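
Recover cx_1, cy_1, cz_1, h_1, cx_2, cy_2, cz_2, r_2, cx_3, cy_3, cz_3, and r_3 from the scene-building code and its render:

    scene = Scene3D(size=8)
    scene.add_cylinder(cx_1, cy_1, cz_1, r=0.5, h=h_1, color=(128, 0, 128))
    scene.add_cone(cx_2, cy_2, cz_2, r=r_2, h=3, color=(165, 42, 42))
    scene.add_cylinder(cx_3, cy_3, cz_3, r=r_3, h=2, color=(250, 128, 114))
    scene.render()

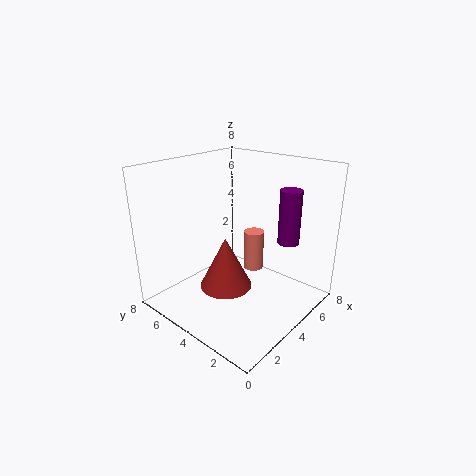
cx_1 = 3.5, cy_1 = 0.5, cz_1 = 5, h_1 = 2.5, cx_2 = 3.5, cy_2 = 4.5, cz_2 = 1, r_2 = 1.5, cx_3 = 3.5, cy_3 = 2.5, cz_3 = 3, r_3 = 0.5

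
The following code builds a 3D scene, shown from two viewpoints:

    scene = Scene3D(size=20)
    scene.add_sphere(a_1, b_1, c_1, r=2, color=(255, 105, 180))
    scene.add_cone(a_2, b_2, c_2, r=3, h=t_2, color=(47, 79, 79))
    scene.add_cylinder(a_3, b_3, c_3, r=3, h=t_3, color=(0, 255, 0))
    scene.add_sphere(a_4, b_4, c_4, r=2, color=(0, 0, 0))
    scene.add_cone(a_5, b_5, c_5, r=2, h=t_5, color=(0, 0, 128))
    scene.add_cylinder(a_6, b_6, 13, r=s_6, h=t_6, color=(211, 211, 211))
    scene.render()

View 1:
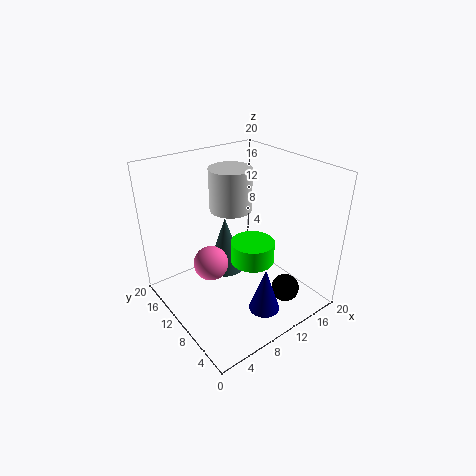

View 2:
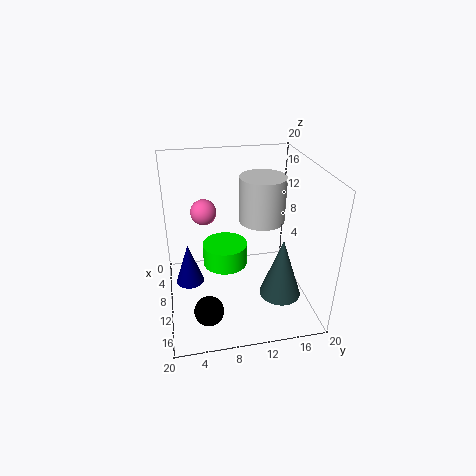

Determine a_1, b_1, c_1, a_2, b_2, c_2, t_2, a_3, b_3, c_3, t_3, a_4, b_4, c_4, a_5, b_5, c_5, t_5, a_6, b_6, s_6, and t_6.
a_1 = 3; b_1 = 6; c_1 = 11; a_2 = 12; b_2 = 16; c_2 = 1; t_2 = 9; a_3 = 11; b_3 = 8; c_3 = 7; t_3 = 3; a_4 = 15; b_4 = 5; c_4 = 2; a_5 = 9; b_5 = 3; c_5 = 3; t_5 = 6; a_6 = 11; b_6 = 13; s_6 = 3; t_6 = 6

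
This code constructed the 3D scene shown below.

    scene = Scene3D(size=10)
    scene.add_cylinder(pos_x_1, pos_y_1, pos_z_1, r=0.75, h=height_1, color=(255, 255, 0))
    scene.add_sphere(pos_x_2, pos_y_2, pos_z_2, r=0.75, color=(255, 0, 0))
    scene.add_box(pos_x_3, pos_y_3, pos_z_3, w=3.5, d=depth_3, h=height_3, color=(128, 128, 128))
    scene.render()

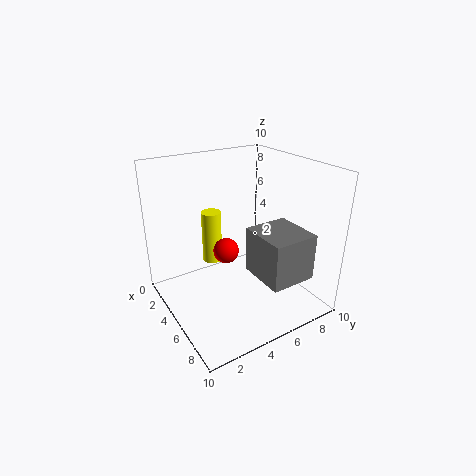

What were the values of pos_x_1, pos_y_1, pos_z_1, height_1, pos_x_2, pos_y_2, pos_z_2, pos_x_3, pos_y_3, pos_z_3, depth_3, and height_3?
pos_x_1 = 2
pos_y_1 = 4.5
pos_z_1 = 2
height_1 = 4
pos_x_2 = 7.25
pos_y_2 = 2.75
pos_z_2 = 5.75
pos_x_3 = 5.25
pos_y_3 = 5.5
pos_z_3 = 2.5
depth_3 = 3.25
height_3 = 3.25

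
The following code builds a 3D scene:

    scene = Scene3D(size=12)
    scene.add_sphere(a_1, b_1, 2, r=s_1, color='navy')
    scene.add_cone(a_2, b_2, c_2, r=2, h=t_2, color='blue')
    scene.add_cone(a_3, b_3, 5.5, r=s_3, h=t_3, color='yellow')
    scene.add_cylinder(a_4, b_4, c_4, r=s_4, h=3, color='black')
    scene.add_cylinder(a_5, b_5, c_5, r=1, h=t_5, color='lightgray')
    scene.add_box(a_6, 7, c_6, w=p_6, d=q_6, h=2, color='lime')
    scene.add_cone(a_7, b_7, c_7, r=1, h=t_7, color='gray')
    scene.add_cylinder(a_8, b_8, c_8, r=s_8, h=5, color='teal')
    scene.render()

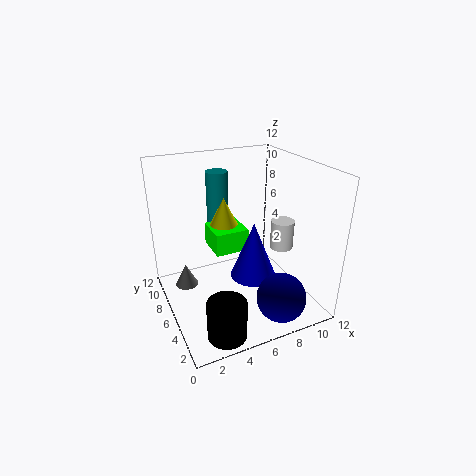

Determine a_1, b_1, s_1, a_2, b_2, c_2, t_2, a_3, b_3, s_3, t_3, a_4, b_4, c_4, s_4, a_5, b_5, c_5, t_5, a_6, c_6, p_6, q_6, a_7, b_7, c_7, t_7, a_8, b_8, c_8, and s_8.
a_1 = 8, b_1 = 2, s_1 = 2, a_2 = 7.5, b_2 = 6, c_2 = 2, t_2 = 5, a_3 = 6, b_3 = 9, s_3 = 1.5, t_3 = 3, a_4 = 3, b_4 = 1.5, c_4 = 0.5, s_4 = 1.5, a_5 = 10, b_5 = 5.5, c_5 = 4.5, t_5 = 2.5, a_6 = 4.5, c_6 = 4, p_6 = 3, q_6 = 3, a_7 = 2, b_7 = 8.5, c_7 = 1, t_7 = 2, a_8 = 6, b_8 = 10.5, c_8 = 5.5, s_8 = 1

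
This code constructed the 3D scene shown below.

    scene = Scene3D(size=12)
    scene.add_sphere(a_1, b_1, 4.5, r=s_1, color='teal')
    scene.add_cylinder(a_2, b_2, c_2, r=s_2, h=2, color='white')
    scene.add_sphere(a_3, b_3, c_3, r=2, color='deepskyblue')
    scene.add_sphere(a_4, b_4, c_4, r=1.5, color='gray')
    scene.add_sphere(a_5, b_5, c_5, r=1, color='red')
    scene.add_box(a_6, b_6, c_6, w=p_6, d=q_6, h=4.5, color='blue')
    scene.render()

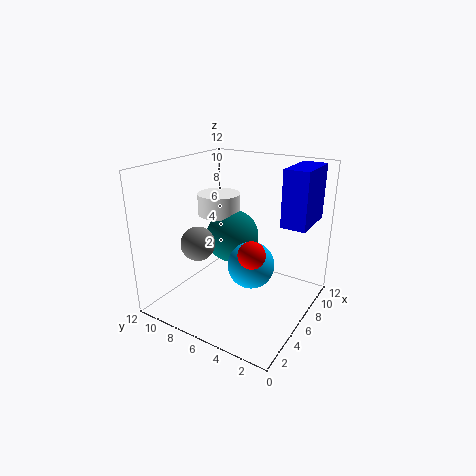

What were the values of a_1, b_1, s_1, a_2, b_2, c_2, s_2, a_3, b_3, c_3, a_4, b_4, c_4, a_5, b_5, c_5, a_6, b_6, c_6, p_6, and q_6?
a_1 = 9; b_1 = 8.5; s_1 = 2.5; a_2 = 9; b_2 = 10; c_2 = 6.5; s_2 = 2; a_3 = 6.5; b_3 = 5; c_3 = 3.5; a_4 = 5; b_4 = 9.5; c_4 = 5; a_5 = 3; b_5 = 3; c_5 = 6.5; a_6 = 6.5; b_6 = 0.5; c_6 = 7.5; p_6 = 4; q_6 = 2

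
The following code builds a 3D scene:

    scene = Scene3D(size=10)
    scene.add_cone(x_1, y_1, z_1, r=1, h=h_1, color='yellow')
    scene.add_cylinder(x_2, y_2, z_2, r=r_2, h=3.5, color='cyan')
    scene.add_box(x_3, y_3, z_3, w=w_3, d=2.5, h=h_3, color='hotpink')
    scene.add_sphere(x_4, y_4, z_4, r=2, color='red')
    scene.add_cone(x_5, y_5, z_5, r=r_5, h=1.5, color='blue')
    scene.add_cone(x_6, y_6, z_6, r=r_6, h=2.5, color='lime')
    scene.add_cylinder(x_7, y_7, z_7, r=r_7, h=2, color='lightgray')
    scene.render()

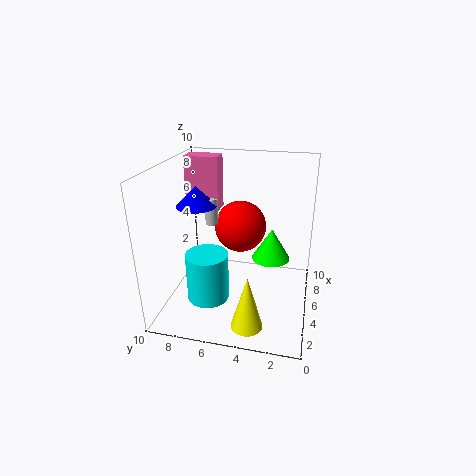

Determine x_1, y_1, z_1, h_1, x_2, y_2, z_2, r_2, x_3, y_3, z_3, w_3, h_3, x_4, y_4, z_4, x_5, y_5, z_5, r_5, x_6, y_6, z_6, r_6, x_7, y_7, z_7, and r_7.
x_1 = 1
y_1 = 3.5
z_1 = 1
h_1 = 3.5
x_2 = 4
y_2 = 7
z_2 = 0.5
r_2 = 1.5
x_3 = 7
y_3 = 7
z_3 = 6
w_3 = 1.5
h_3 = 4
x_4 = 8
y_4 = 5.5
z_4 = 4.5
x_5 = 6.5
y_5 = 8.5
z_5 = 6.5
r_5 = 1.5
x_6 = 8
y_6 = 3
z_6 = 2
r_6 = 1.5
x_7 = 7
y_7 = 7.5
z_7 = 5
r_7 = 0.5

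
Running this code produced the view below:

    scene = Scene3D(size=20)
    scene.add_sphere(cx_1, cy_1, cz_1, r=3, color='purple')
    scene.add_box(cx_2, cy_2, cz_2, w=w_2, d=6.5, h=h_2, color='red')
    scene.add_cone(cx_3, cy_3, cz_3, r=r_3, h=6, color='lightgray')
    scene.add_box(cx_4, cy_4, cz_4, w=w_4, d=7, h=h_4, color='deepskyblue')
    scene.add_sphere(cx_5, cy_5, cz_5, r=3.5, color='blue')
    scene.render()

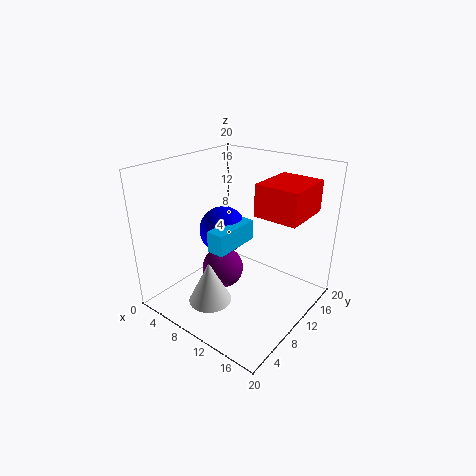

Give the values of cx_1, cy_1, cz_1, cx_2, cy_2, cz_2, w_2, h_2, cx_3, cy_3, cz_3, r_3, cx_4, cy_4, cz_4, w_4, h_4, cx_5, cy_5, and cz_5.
cx_1 = 7.5, cy_1 = 9.5, cz_1 = 4.5, cx_2 = 14, cy_2 = 8, cz_2 = 15, w_2 = 5.5, h_2 = 4, cx_3 = 8.5, cy_3 = 5.5, cz_3 = 1.5, r_3 = 3, cx_4 = 7.5, cy_4 = 6.5, cz_4 = 8.5, w_4 = 2.5, h_4 = 3, cx_5 = 6, cy_5 = 11.5, cz_5 = 9.5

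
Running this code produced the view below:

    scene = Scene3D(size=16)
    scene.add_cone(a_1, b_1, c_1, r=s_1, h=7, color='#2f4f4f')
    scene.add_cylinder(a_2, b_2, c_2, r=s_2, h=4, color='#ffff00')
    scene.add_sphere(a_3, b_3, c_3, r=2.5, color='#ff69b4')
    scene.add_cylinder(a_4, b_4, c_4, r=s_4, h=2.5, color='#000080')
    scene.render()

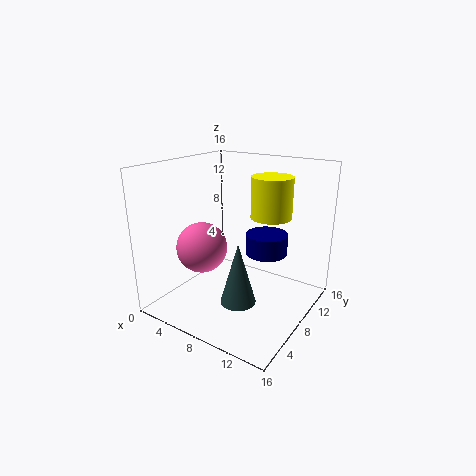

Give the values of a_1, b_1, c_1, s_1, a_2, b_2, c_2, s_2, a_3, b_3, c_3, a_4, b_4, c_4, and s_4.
a_1 = 9, b_1 = 6.5, c_1 = 1, s_1 = 2, a_2 = 12.5, b_2 = 7, c_2 = 11.5, s_2 = 2, a_3 = 7, b_3 = 3, c_3 = 8.5, a_4 = 9.5, b_4 = 12, c_4 = 5, s_4 = 2.5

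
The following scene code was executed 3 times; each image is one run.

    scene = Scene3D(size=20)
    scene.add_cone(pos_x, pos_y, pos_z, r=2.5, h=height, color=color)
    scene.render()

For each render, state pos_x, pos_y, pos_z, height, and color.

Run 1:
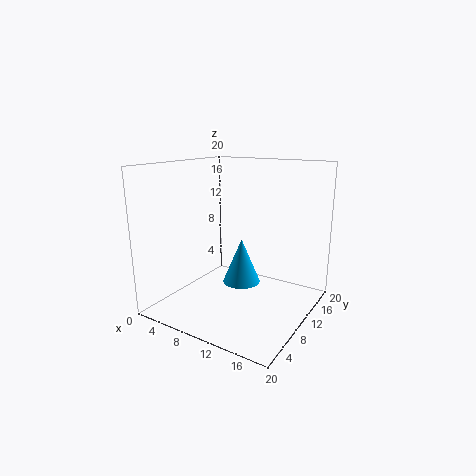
pos_x = 11.5; pos_y = 8.5; pos_z = 4.5; height = 6; color = 'deepskyblue'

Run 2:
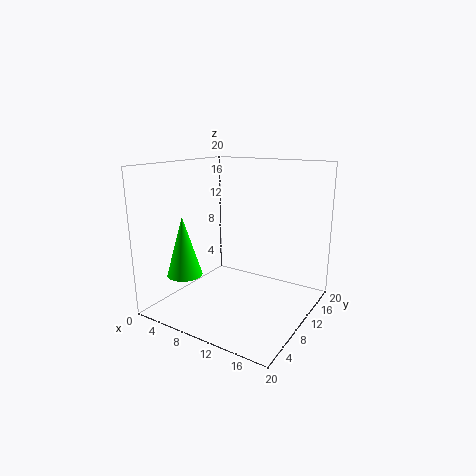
pos_x = 3.5; pos_y = 6; pos_z = 4.5; height = 8.5; color = 'lime'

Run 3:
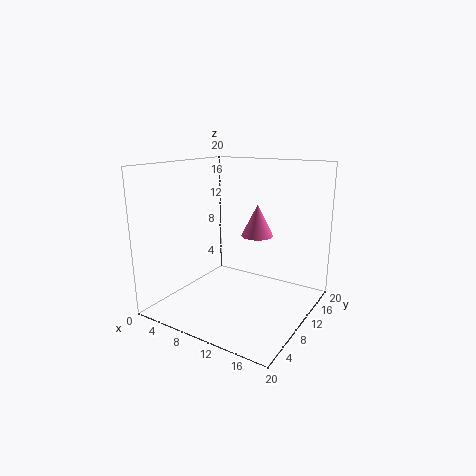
pos_x = 9.5; pos_y = 16.5; pos_z = 8.5; height = 5; color = 'hotpink'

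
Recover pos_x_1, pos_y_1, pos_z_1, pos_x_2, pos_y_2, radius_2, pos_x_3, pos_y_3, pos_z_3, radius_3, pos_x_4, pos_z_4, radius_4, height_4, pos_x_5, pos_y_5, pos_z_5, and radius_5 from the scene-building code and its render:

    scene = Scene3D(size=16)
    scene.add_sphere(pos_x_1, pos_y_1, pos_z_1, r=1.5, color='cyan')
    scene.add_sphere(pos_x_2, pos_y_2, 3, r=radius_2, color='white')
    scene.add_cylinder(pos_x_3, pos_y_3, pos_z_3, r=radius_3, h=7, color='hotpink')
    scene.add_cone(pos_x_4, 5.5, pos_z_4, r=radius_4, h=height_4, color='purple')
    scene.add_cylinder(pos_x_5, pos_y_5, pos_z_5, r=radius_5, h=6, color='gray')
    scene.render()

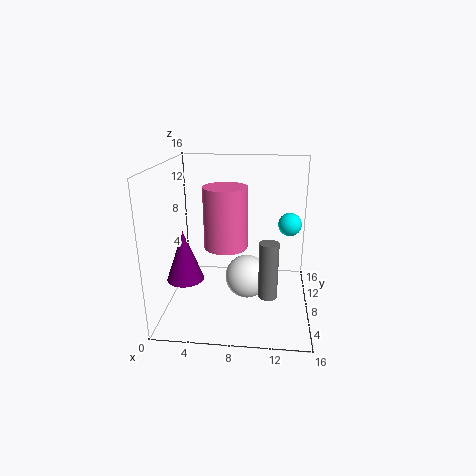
pos_x_1 = 14, pos_y_1 = 14.5, pos_z_1 = 7.5, pos_x_2 = 9, pos_y_2 = 8.5, radius_2 = 2.5, pos_x_3 = 6.5, pos_y_3 = 9, pos_z_3 = 6.5, radius_3 = 2.5, pos_x_4 = 2.5, pos_z_4 = 4, radius_4 = 2, height_4 = 5.5, pos_x_5 = 11.5, pos_y_5 = 4.5, pos_z_5 = 3, radius_5 = 1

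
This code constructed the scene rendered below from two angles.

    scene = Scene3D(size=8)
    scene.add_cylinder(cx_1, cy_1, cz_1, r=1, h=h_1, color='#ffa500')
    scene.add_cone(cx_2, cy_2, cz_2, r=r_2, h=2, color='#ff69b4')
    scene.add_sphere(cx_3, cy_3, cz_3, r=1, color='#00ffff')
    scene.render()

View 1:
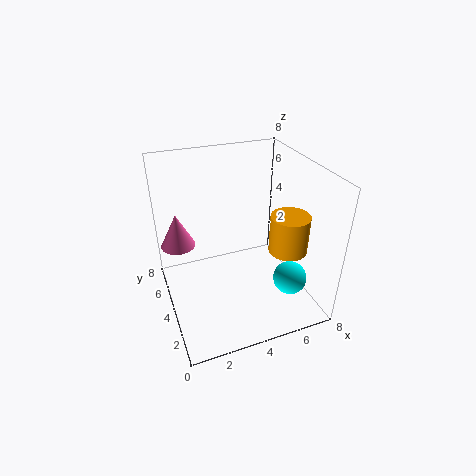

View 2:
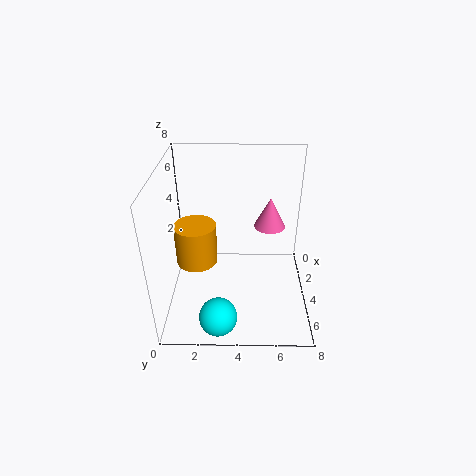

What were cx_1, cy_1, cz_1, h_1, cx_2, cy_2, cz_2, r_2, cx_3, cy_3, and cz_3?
cx_1 = 6, cy_1 = 2, cz_1 = 4, h_1 = 2, cx_2 = 1, cy_2 = 6, cz_2 = 3, r_2 = 1, cx_3 = 7, cy_3 = 3, cz_3 = 1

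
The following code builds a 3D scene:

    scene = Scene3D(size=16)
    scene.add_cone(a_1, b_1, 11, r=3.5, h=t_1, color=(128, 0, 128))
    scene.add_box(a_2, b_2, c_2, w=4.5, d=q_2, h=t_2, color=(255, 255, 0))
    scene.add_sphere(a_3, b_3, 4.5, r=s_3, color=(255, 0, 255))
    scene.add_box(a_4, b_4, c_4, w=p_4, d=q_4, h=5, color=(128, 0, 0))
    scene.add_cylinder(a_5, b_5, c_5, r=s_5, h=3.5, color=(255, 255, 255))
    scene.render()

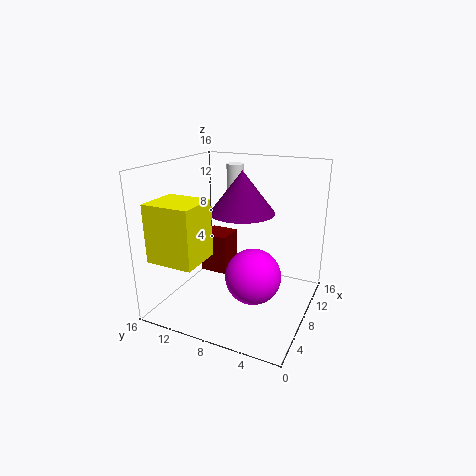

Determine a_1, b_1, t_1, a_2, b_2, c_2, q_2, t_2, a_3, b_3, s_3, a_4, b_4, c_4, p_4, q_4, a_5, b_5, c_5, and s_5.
a_1 = 8, b_1 = 7.5, t_1 = 4.5, a_2 = 0.5, b_2 = 9.5, c_2 = 7, q_2 = 5, t_2 = 6, a_3 = 6.5, b_3 = 5.5, s_3 = 3, a_4 = 10.5, b_4 = 11, c_4 = 1.5, p_4 = 3.5, q_4 = 3.5, a_5 = 11.5, b_5 = 10, c_5 = 12, s_5 = 1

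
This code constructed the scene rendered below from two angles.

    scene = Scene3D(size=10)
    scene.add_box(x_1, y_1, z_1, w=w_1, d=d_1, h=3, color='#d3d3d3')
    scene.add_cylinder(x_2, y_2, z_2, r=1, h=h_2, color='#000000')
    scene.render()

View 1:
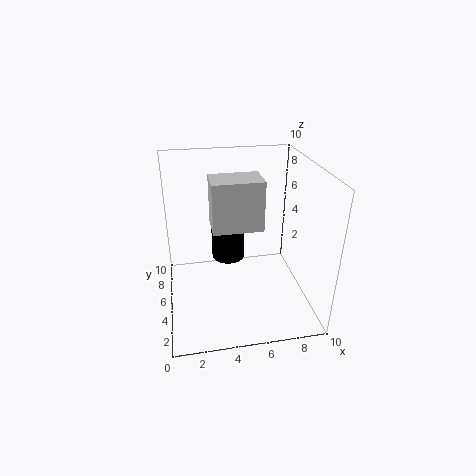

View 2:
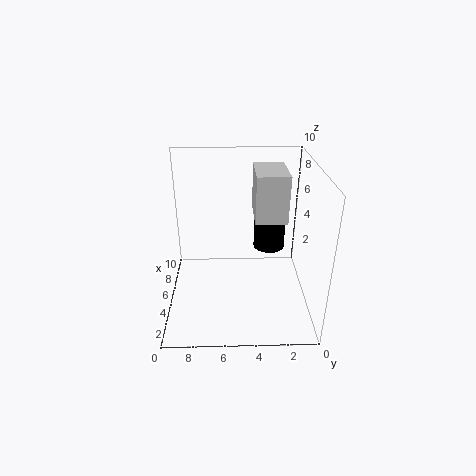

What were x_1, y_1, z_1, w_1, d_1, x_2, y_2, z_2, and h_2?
x_1 = 3
y_1 = 2
z_1 = 7
w_1 = 3
d_1 = 2
x_2 = 4
y_2 = 3
z_2 = 5
h_2 = 4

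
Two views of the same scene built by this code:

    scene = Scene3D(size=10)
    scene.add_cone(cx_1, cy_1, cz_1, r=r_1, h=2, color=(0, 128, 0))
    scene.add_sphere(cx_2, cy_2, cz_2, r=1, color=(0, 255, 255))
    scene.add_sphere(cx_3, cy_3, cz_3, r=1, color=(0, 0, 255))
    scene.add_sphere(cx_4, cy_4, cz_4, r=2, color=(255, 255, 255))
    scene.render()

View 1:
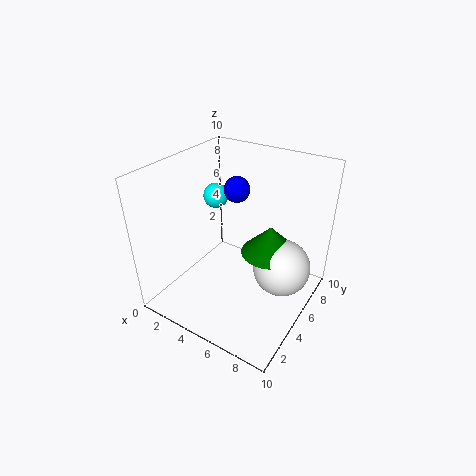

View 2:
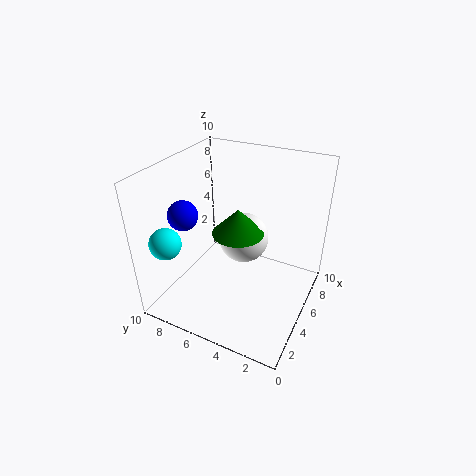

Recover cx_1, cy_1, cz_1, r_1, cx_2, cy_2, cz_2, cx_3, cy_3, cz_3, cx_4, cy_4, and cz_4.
cx_1 = 7, cy_1 = 6, cz_1 = 4, r_1 = 2, cx_2 = 1, cy_2 = 8, cz_2 = 6, cx_3 = 3, cy_3 = 8, cz_3 = 7, cx_4 = 8, cy_4 = 6, cz_4 = 3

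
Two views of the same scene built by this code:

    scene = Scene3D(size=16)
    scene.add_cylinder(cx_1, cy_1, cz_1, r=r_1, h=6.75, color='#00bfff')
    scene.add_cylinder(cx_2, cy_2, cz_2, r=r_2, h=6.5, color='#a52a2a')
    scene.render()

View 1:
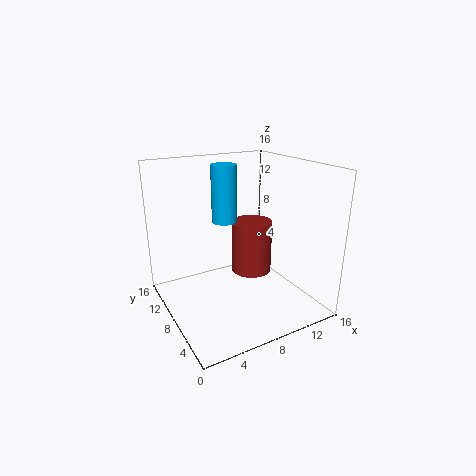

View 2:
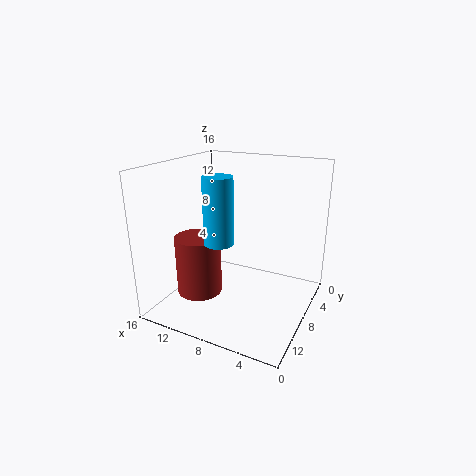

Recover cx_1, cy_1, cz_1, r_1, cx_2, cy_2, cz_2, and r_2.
cx_1 = 8.25; cy_1 = 11.75; cz_1 = 8.75; r_1 = 1.5; cx_2 = 11.5; cy_2 = 10.75; cz_2 = 2; r_2 = 2.5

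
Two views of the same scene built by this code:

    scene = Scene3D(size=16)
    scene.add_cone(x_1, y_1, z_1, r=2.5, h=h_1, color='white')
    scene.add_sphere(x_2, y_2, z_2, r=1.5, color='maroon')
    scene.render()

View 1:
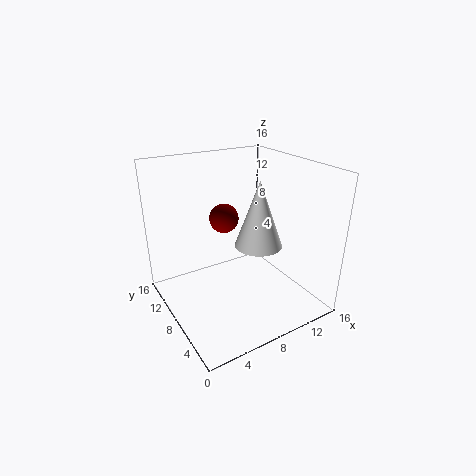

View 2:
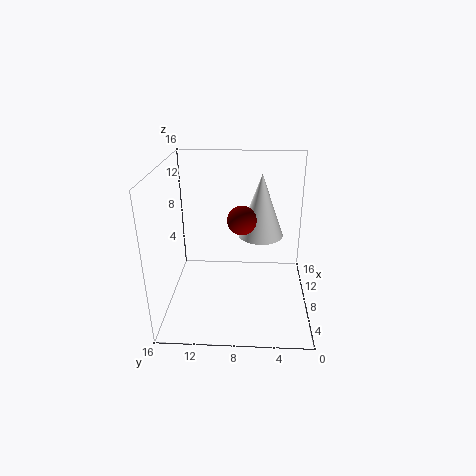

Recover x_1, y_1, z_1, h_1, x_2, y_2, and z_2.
x_1 = 9; y_1 = 5.5; z_1 = 8; h_1 = 7; x_2 = 6; y_2 = 7.5; z_2 = 11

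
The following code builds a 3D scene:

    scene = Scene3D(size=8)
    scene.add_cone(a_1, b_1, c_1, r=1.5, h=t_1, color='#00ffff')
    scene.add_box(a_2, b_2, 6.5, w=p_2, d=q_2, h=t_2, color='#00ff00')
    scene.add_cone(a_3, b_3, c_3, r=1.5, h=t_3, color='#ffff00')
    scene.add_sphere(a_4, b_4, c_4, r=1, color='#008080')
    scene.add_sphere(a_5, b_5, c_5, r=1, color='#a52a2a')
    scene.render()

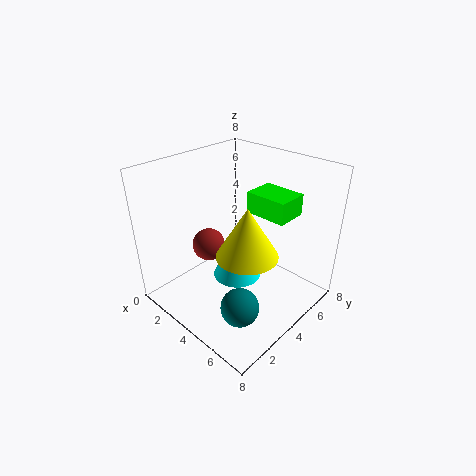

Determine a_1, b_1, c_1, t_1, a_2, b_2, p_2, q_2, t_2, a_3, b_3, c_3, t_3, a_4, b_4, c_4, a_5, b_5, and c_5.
a_1 = 3
b_1 = 5
c_1 = 0.5
t_1 = 3
a_2 = 5.5
b_2 = 3
p_2 = 2
q_2 = 1.5
t_2 = 1
a_3 = 6
b_3 = 2.5
c_3 = 4.5
t_3 = 2.5
a_4 = 6
b_4 = 2
c_4 = 1.5
a_5 = 1.5
b_5 = 4
c_5 = 2.5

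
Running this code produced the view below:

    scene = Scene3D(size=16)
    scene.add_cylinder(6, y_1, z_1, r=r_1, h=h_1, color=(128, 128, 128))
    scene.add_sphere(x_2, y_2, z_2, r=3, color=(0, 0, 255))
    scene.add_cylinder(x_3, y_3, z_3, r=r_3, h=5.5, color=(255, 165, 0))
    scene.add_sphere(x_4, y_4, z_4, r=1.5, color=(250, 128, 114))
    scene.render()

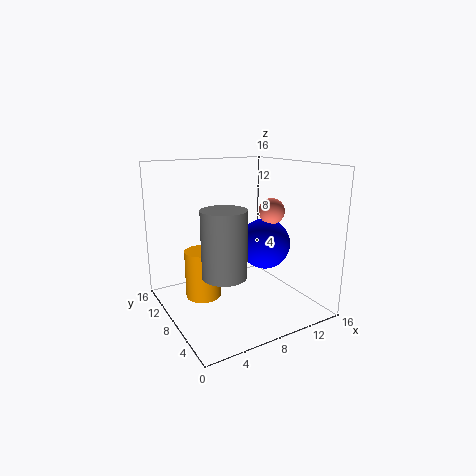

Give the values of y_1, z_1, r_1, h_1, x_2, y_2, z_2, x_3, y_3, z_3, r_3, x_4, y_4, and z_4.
y_1 = 7.5, z_1 = 4, r_1 = 2.5, h_1 = 7.5, x_2 = 12, y_2 = 8.5, z_2 = 6.5, x_3 = 4.5, y_3 = 10, z_3 = 1, r_3 = 2, x_4 = 12.5, y_4 = 8, z_4 = 10.5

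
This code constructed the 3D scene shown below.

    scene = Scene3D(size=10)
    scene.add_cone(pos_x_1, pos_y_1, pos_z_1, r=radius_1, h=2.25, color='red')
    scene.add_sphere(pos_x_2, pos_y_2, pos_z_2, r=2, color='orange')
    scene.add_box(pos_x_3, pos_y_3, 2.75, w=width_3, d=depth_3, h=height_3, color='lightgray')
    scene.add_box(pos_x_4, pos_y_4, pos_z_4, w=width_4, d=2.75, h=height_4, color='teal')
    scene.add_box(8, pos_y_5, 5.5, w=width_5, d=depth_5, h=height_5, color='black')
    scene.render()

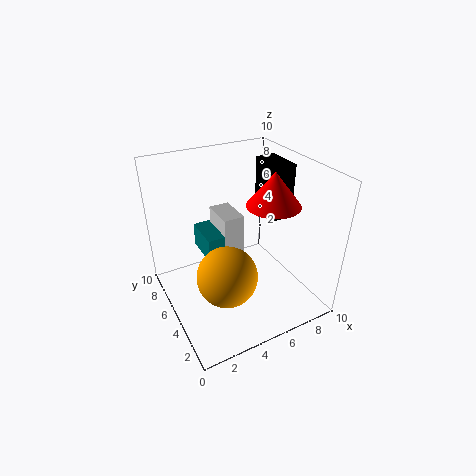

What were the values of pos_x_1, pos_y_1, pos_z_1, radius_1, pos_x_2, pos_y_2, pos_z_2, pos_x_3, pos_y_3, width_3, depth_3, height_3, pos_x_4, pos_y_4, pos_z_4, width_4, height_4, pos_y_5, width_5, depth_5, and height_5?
pos_x_1 = 6.75
pos_y_1 = 3.5
pos_z_1 = 7.75
radius_1 = 1.75
pos_x_2 = 3.25
pos_y_2 = 3.25
pos_z_2 = 3.5
pos_x_3 = 4.25
pos_y_3 = 5.5
width_3 = 1.5
depth_3 = 2.5
height_3 = 3.5
pos_x_4 = 3
pos_y_4 = 5.5
pos_z_4 = 3.25
width_4 = 2.75
height_4 = 1.75
pos_y_5 = 5
width_5 = 1.5
depth_5 = 2.75
height_5 = 4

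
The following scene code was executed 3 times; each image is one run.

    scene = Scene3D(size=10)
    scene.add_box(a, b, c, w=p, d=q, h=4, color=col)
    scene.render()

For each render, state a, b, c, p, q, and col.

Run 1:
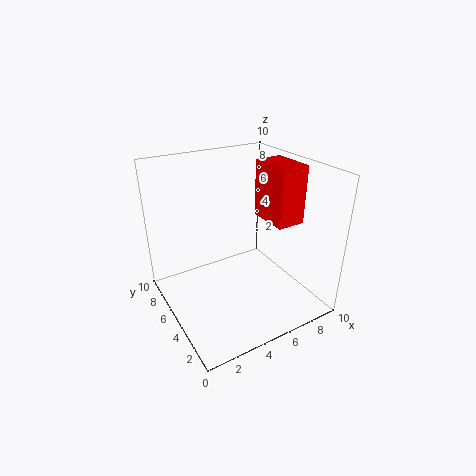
a = 7; b = 3; c = 6; p = 2; q = 3; col = 'red'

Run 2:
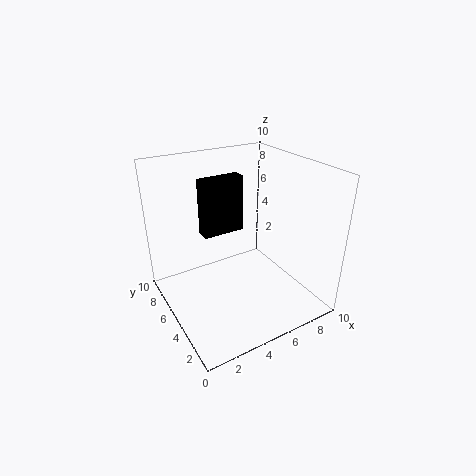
a = 3; b = 6; c = 5; p = 3; q = 1; col = 'black'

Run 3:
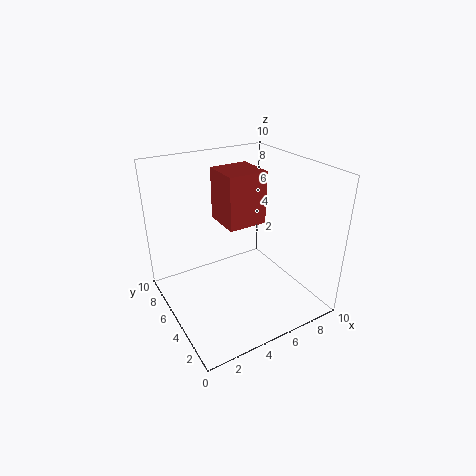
a = 5; b = 6; c = 5; p = 3; q = 3; col = 'brown'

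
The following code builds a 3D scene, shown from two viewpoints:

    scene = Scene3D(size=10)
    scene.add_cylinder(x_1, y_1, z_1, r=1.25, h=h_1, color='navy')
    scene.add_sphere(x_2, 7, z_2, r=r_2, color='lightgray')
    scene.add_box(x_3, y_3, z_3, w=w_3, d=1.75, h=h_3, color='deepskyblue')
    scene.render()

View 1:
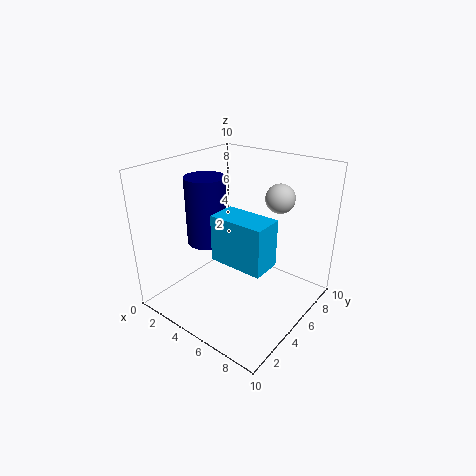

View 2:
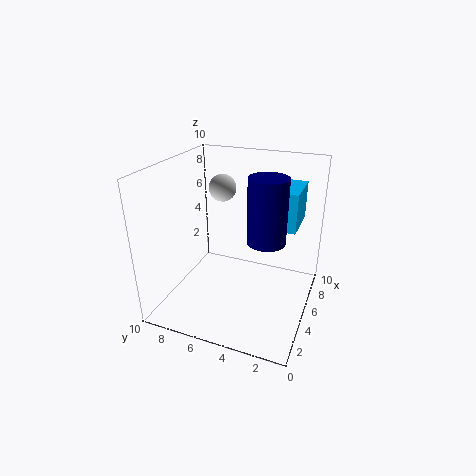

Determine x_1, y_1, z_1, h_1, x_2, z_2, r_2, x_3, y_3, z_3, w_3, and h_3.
x_1 = 4.25, y_1 = 2.75, z_1 = 5.5, h_1 = 4.25, x_2 = 7, z_2 = 7.75, r_2 = 1, x_3 = 6, y_3 = 1.25, z_3 = 5.5, w_3 = 3.25, h_3 = 2.75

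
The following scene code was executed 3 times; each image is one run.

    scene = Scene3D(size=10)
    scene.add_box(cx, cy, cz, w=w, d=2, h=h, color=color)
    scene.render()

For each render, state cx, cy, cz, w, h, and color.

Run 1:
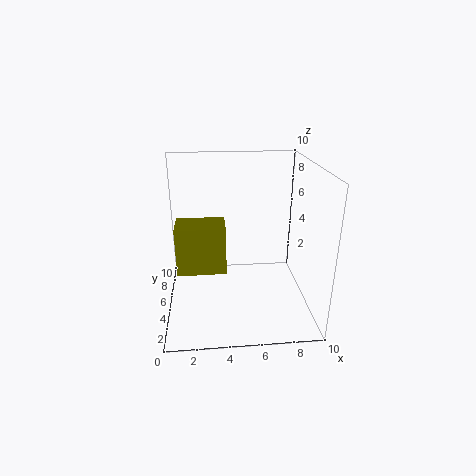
cx = 1; cy = 2; cz = 4; w = 3; h = 3; color = 'olive'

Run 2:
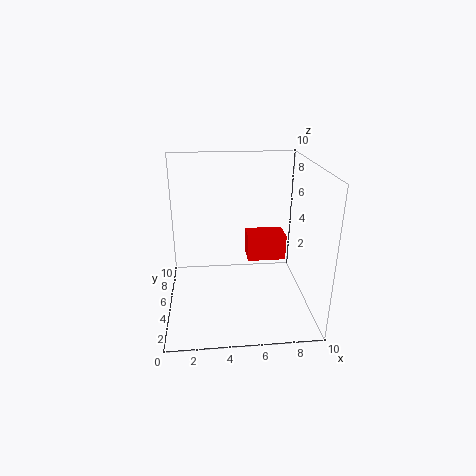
cx = 6; cy = 7; cz = 2; w = 3; h = 2; color = 'red'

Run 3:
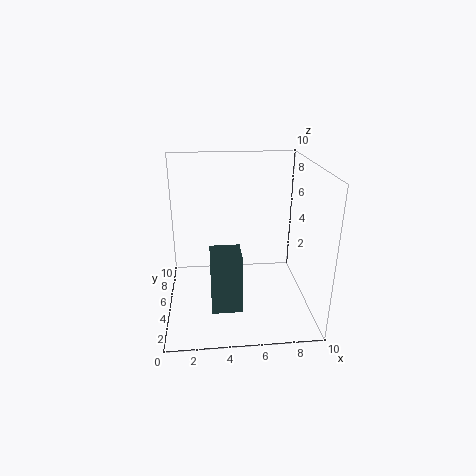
cx = 3; cy = 2; cz = 1; w = 2; h = 4; color = 'darkslategray'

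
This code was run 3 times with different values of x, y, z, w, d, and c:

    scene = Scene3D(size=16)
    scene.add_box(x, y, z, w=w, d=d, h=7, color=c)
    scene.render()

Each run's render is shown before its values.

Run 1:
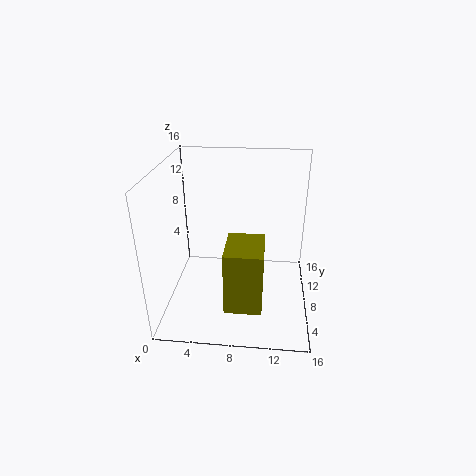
x = 7; y = 2.75; z = 1.75; w = 4; d = 5; c = 'olive'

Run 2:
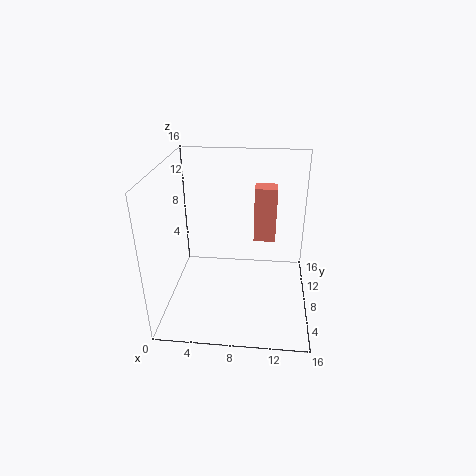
x = 9.5; y = 12.75; z = 5; w = 2.75; d = 2.25; c = 'salmon'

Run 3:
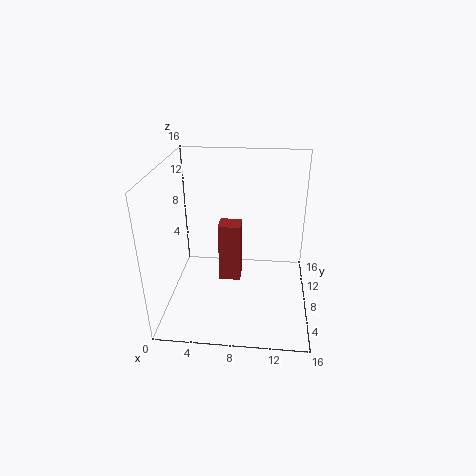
x = 5.75; y = 8; z = 2.25; w = 2.5; d = 2.25; c = 'brown'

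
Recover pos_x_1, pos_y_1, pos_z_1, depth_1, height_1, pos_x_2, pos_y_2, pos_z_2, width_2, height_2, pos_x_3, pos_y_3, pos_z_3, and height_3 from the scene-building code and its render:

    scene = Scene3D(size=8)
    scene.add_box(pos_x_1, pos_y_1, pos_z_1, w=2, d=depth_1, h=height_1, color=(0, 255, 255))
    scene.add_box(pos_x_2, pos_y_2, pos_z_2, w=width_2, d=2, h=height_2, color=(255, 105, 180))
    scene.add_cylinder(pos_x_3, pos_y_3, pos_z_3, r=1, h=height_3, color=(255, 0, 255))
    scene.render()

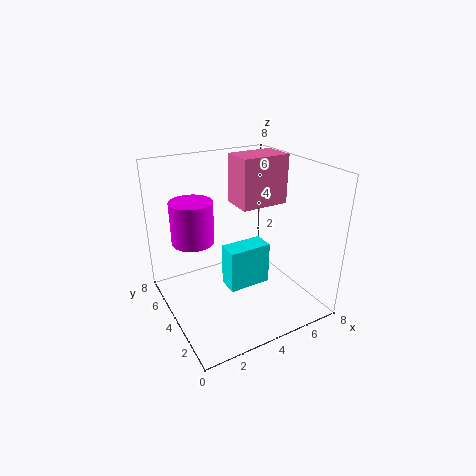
pos_x_1 = 2, pos_y_1 = 1, pos_z_1 = 3, depth_1 = 1, height_1 = 2, pos_x_2 = 5, pos_y_2 = 5, pos_z_2 = 5, width_2 = 3, height_2 = 3, pos_x_3 = 1, pos_y_3 = 3, pos_z_3 = 5, height_3 = 2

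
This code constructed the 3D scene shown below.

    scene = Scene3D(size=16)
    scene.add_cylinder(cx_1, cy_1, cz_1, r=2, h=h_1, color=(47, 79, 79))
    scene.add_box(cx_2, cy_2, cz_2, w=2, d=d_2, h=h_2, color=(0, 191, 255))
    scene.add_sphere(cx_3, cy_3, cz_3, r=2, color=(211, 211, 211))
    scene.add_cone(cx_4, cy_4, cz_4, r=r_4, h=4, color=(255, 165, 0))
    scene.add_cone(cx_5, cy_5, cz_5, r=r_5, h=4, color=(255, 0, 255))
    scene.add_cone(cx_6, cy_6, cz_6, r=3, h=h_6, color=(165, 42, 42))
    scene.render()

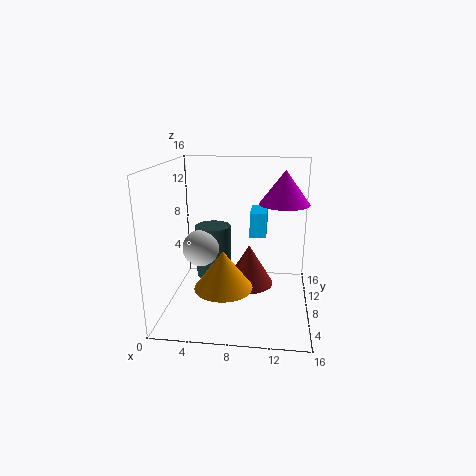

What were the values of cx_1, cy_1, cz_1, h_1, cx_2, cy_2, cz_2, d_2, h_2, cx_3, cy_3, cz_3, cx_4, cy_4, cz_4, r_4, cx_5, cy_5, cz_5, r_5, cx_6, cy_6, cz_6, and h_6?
cx_1 = 5; cy_1 = 9; cz_1 = 3; h_1 = 6; cx_2 = 9; cy_2 = 11; cz_2 = 7; d_2 = 4; h_2 = 3; cx_3 = 4; cy_3 = 7; cz_3 = 7; cx_4 = 7; cy_4 = 4; cz_4 = 4; r_4 = 3; cx_5 = 13; cy_5 = 12; cz_5 = 11; r_5 = 3; cx_6 = 9; cy_6 = 11; cz_6 = 1; h_6 = 5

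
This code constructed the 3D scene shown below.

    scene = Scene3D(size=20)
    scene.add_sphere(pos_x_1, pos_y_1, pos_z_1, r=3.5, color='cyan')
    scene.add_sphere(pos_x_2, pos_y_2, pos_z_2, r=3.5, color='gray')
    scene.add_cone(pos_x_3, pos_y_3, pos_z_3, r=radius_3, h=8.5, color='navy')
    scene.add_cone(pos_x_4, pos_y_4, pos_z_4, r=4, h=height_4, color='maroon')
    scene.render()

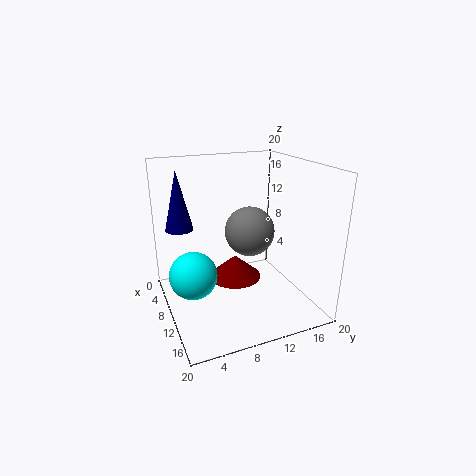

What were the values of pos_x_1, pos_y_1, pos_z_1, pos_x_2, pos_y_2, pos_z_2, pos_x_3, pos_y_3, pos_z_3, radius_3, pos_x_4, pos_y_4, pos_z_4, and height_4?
pos_x_1 = 7.5
pos_y_1 = 4
pos_z_1 = 4
pos_x_2 = 9.5
pos_y_2 = 12
pos_z_2 = 10.5
pos_x_3 = 5
pos_y_3 = 3
pos_z_3 = 10.5
radius_3 = 2
pos_x_4 = 6.5
pos_y_4 = 11
pos_z_4 = 2
height_4 = 3.5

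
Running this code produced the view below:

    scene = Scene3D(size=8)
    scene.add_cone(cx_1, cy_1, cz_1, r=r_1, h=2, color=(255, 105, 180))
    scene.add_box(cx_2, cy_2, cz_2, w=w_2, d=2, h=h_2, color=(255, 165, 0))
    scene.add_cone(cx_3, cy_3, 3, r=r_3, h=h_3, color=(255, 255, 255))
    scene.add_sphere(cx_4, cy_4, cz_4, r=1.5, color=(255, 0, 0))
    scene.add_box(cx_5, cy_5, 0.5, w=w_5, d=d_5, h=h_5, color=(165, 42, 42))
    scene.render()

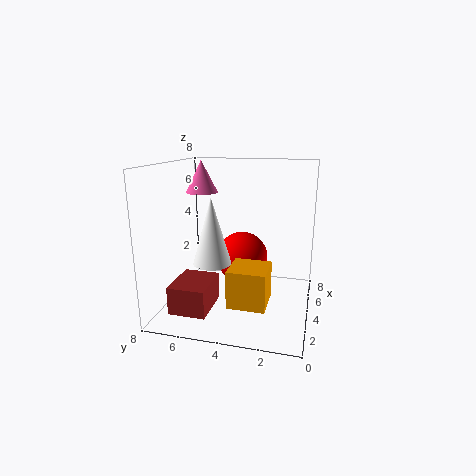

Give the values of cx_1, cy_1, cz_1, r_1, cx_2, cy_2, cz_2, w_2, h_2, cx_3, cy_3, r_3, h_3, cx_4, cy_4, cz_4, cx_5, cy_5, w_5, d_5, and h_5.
cx_1 = 6.5, cy_1 = 7, cz_1 = 6, r_1 = 1, cx_2 = 1.5, cy_2 = 2, cz_2 = 1, w_2 = 2, h_2 = 2, cx_3 = 2.5, cy_3 = 5, r_3 = 1, h_3 = 3.5, cx_4 = 5, cy_4 = 4, cz_4 = 2.5, cx_5 = 1, cy_5 = 5, w_5 = 2.5, d_5 = 2, h_5 = 1.5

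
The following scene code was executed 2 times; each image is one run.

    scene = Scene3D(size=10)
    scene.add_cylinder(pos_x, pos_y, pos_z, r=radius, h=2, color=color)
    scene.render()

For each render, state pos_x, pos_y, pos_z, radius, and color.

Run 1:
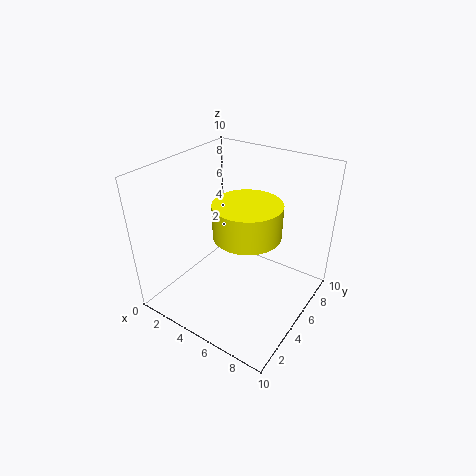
pos_x = 7, pos_y = 3, pos_z = 7, radius = 2, color = 'yellow'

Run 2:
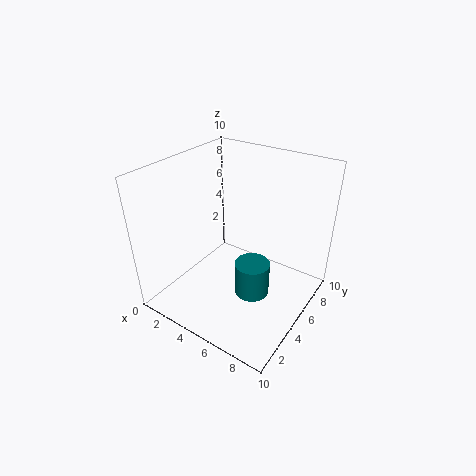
pos_x = 8, pos_y = 2, pos_z = 4, radius = 1, color = 'teal'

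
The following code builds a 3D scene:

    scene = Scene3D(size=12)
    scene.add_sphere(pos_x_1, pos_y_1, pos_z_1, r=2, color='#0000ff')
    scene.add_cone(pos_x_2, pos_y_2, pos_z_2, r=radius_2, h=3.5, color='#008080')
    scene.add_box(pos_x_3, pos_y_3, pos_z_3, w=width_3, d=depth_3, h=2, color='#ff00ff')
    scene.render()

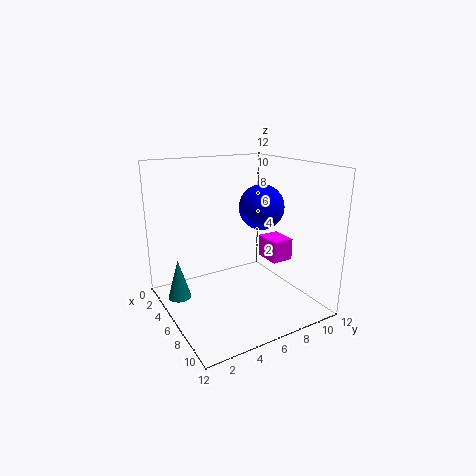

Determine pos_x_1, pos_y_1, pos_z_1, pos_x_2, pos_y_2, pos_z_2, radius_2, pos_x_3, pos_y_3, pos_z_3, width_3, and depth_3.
pos_x_1 = 5; pos_y_1 = 9; pos_z_1 = 8; pos_x_2 = 3.5; pos_y_2 = 1.5; pos_z_2 = 0.5; radius_2 = 1; pos_x_3 = 4; pos_y_3 = 9.5; pos_z_3 = 3; width_3 = 2.5; depth_3 = 2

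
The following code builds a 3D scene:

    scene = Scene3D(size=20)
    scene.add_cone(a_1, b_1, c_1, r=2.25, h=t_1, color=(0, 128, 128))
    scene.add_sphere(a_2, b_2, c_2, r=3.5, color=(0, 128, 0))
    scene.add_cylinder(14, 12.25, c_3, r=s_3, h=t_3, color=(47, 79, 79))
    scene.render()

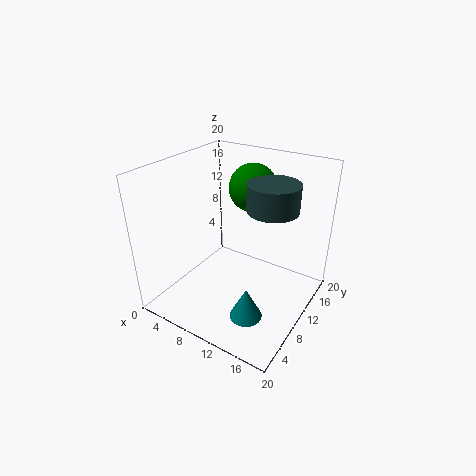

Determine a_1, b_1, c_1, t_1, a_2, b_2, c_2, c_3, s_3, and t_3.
a_1 = 13.5
b_1 = 6.5
c_1 = 0.25
t_1 = 4.5
a_2 = 9.25
b_2 = 15.25
c_2 = 15.5
c_3 = 14.25
s_3 = 3.5
t_3 = 3.75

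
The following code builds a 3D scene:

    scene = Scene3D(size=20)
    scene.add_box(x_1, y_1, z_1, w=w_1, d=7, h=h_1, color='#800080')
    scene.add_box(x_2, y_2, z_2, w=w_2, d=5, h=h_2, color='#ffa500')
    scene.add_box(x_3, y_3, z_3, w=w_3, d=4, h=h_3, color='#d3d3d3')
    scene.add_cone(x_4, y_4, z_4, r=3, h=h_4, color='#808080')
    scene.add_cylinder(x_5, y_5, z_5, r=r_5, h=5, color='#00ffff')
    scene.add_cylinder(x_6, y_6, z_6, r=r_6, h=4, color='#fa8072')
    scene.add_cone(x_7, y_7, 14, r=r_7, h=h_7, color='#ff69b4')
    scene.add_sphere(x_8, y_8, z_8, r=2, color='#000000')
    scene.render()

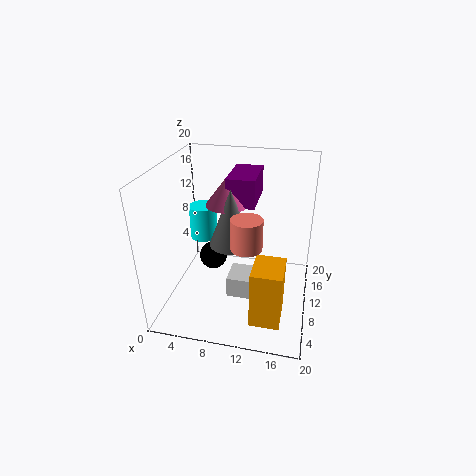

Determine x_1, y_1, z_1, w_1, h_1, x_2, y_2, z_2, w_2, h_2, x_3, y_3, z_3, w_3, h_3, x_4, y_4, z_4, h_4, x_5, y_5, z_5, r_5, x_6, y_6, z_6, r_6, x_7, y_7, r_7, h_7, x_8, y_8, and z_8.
x_1 = 8; y_1 = 11; z_1 = 14; w_1 = 4; h_1 = 4; x_2 = 13; y_2 = 3; z_2 = 1; w_2 = 4; h_2 = 8; x_3 = 9; y_3 = 7; z_3 = 2; w_3 = 5; h_3 = 3; x_4 = 9; y_4 = 10; z_4 = 9; h_4 = 8; x_5 = 4; y_5 = 13; z_5 = 8; r_5 = 2; x_6 = 12; y_6 = 6; z_6 = 11; r_6 = 2; x_7 = 8; y_7 = 12; r_7 = 3; h_7 = 4; x_8 = 6; y_8 = 11; z_8 = 6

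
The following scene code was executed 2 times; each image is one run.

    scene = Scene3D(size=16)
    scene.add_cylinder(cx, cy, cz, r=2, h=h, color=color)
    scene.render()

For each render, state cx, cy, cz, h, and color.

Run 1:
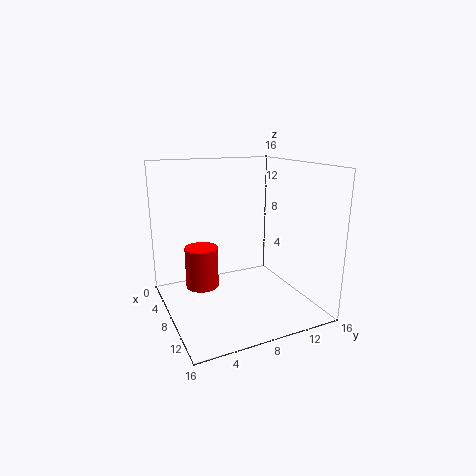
cx = 4; cy = 5; cz = 1; h = 5; color = 'red'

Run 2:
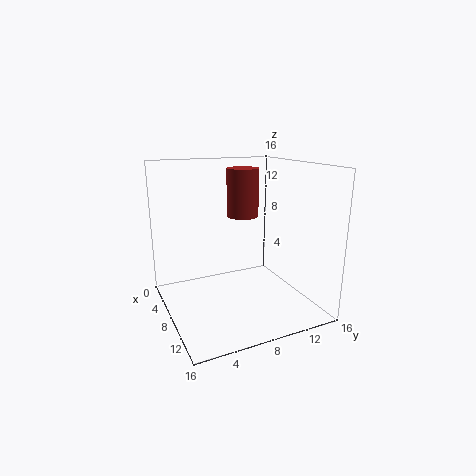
cx = 3; cy = 11; cz = 9; h = 6; color = 'brown'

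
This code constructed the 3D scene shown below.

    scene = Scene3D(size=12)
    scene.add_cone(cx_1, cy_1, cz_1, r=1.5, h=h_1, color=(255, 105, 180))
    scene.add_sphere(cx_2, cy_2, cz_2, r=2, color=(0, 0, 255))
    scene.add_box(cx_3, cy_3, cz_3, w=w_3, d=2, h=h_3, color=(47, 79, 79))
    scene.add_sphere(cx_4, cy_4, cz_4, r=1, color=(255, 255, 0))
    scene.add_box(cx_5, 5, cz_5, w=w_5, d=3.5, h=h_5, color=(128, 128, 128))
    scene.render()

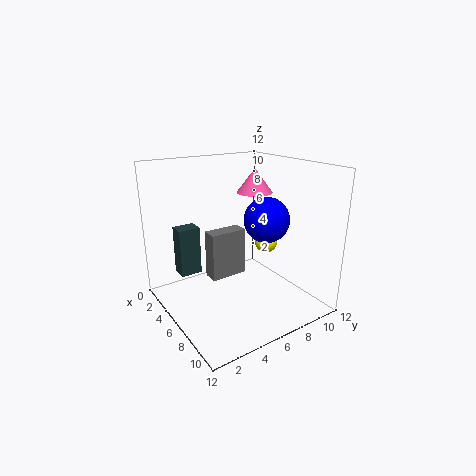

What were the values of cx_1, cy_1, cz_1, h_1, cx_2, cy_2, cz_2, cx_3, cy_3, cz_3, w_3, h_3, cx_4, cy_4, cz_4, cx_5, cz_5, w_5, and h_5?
cx_1 = 5.5; cy_1 = 8; cz_1 = 9.5; h_1 = 2; cx_2 = 6; cy_2 = 9; cz_2 = 7; cx_3 = 0.5; cy_3 = 2.5; cz_3 = 1.5; w_3 = 1.5; h_3 = 4.5; cx_4 = 6; cy_4 = 9; cz_4 = 5; cx_5 = 2; cz_5 = 1; w_5 = 1.5; h_5 = 4.5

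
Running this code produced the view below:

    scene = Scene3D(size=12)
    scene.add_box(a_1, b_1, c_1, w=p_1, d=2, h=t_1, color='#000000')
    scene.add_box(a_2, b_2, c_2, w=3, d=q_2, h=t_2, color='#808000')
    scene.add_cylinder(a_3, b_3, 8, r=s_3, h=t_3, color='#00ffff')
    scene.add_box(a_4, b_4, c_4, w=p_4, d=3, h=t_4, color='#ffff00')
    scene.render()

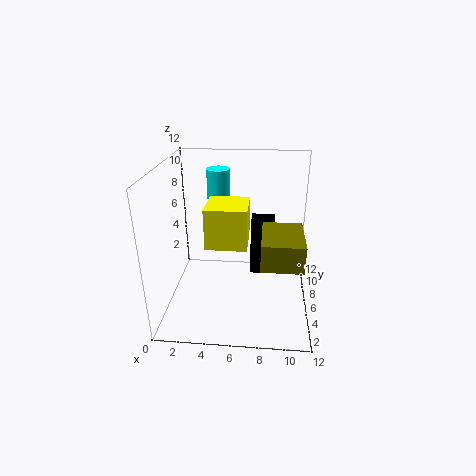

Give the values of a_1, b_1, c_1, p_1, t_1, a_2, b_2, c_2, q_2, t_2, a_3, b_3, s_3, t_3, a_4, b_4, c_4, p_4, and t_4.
a_1 = 7; b_1 = 7; c_1 = 2; p_1 = 2; t_1 = 5; a_2 = 8; b_2 = 1; c_2 = 6; q_2 = 4; t_2 = 2; a_3 = 4; b_3 = 9; s_3 = 1; t_3 = 3; a_4 = 4; b_4 = 2; c_4 = 7; p_4 = 3; t_4 = 3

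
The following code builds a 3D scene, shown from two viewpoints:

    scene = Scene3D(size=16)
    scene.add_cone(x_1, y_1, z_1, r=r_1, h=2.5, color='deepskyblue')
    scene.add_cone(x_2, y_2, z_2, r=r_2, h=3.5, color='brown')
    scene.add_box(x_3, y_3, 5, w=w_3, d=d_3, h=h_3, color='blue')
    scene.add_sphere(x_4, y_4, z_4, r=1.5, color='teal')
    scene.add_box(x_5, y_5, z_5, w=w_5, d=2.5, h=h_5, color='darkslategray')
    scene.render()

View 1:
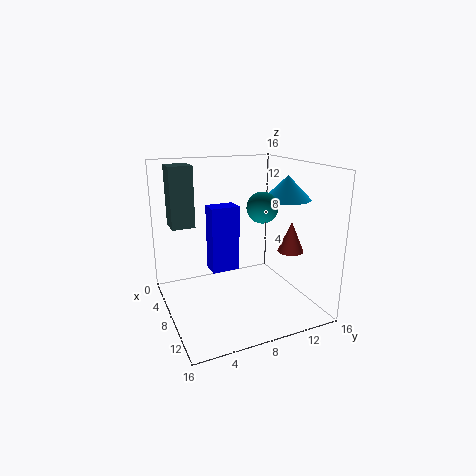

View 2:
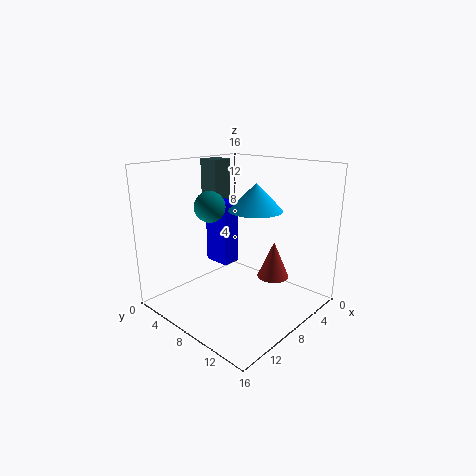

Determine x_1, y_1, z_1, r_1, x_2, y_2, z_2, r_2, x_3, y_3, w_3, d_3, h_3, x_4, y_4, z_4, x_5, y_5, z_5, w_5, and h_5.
x_1 = 10.5; y_1 = 12.5; z_1 = 12.5; r_1 = 2.5; x_2 = 9.5; y_2 = 14; z_2 = 6; r_2 = 1.5; x_3 = 7.5; y_3 = 4.5; w_3 = 2; d_3 = 3; h_3 = 7; x_4 = 12.5; y_4 = 8.5; z_4 = 12.5; x_5 = 4.5; y_5 = 1; z_5 = 9.5; w_5 = 2.5; h_5 = 6.5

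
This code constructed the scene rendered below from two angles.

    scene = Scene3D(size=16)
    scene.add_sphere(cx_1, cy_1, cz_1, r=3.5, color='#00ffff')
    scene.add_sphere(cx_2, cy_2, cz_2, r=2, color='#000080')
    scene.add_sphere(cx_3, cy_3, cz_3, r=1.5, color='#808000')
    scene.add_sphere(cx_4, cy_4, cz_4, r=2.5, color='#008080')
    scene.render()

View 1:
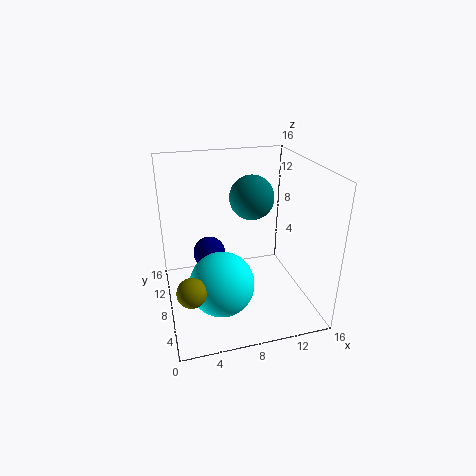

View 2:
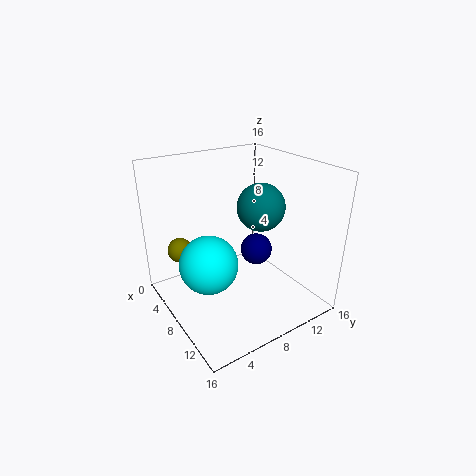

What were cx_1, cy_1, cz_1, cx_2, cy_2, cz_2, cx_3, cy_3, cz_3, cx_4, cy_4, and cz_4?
cx_1 = 5.5
cy_1 = 5.5
cz_1 = 4
cx_2 = 5.5
cy_2 = 12.5
cz_2 = 4
cx_3 = 2
cy_3 = 3.5
cz_3 = 5
cx_4 = 10
cy_4 = 9.5
cz_4 = 12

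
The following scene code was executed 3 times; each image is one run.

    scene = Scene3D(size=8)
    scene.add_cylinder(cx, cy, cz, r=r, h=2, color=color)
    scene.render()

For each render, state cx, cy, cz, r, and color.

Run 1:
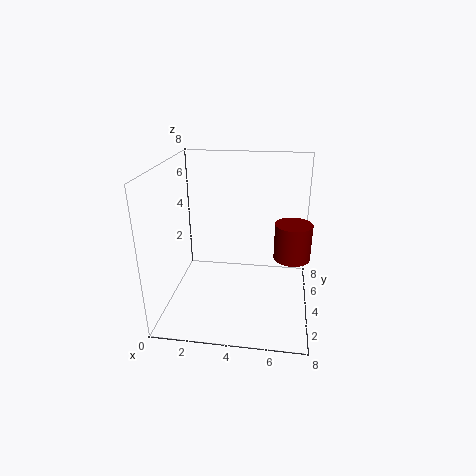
cx = 7, cy = 4, cz = 3, r = 1, color = 'maroon'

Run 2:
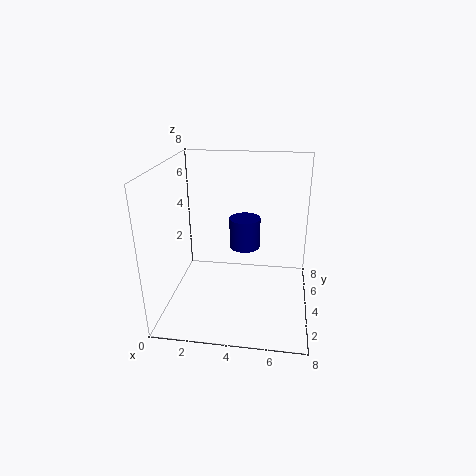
cx = 4, cy = 7, cz = 2, r = 1, color = 'navy'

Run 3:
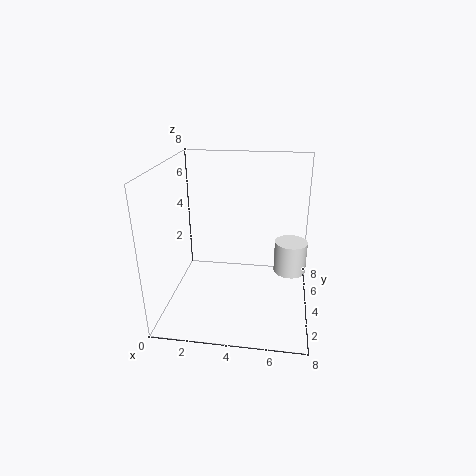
cx = 7, cy = 6, cz = 1, r = 1, color = 'white'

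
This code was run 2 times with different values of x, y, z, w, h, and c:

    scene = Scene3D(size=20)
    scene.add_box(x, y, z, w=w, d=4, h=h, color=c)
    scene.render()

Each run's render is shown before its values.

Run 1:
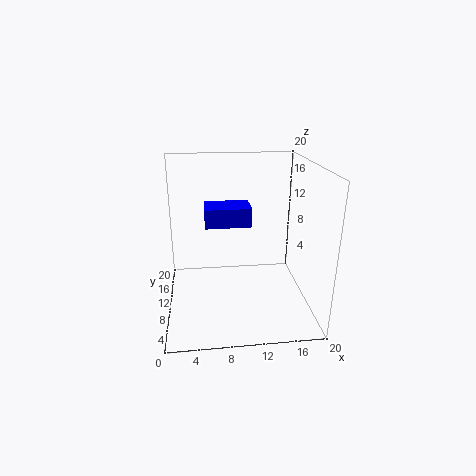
x = 5.5
y = 7.5
z = 12.5
w = 6
h = 2.5
c = 'blue'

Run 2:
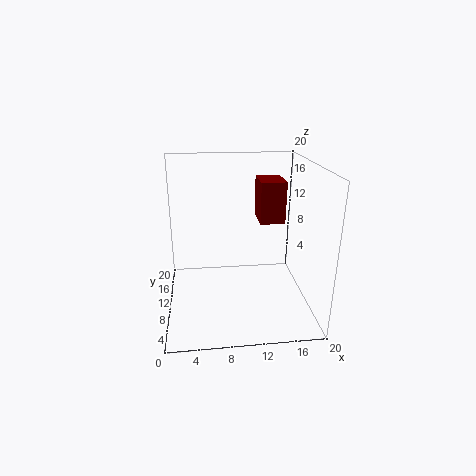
x = 12
y = 4.5
z = 14
w = 3
h = 5
c = 'maroon'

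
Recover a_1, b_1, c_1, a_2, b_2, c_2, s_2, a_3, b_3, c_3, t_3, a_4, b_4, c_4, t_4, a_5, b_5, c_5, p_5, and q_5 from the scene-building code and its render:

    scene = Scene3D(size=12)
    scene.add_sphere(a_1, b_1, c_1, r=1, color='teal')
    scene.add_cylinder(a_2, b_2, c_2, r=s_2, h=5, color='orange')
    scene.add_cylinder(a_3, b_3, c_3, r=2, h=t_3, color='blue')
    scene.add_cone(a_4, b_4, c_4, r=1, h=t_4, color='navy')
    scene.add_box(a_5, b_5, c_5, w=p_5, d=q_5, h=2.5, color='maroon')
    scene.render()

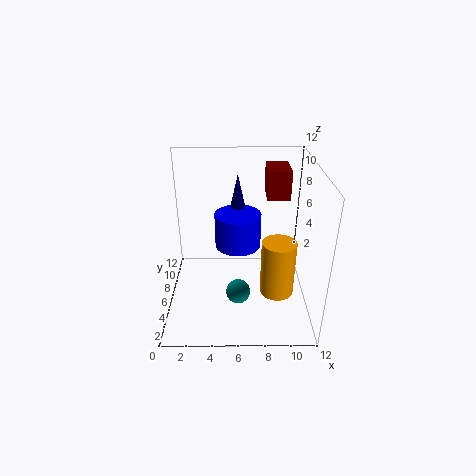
a_1 = 6
b_1 = 4
c_1 = 2
a_2 = 9.5
b_2 = 6
c_2 = 0.5
s_2 = 1.5
a_3 = 6
b_3 = 7.5
c_3 = 4.5
t_3 = 3
a_4 = 6
b_4 = 9
c_4 = 6
t_4 = 4.5
a_5 = 8.5
b_5 = 8
c_5 = 8.5
p_5 = 2
q_5 = 3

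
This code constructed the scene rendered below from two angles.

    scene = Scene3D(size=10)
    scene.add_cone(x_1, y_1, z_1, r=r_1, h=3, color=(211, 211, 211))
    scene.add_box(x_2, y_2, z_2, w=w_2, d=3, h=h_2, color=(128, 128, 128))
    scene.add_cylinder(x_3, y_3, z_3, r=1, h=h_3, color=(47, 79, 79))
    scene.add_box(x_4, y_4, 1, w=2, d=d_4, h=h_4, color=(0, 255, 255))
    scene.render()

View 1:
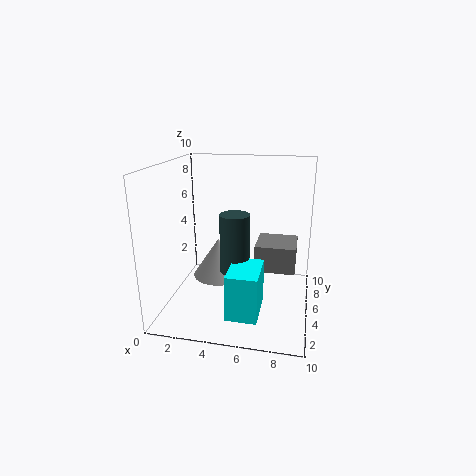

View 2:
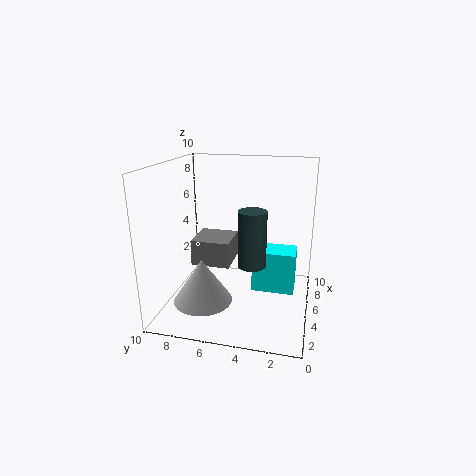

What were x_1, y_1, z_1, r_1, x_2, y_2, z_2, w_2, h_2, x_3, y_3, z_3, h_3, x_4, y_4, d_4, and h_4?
x_1 = 3; y_1 = 7; z_1 = 1; r_1 = 2; x_2 = 6; y_2 = 6; z_2 = 2; w_2 = 3; h_2 = 2; x_3 = 5; y_3 = 4; z_3 = 3; h_3 = 4; x_4 = 5; y_4 = 1; d_4 = 3; h_4 = 3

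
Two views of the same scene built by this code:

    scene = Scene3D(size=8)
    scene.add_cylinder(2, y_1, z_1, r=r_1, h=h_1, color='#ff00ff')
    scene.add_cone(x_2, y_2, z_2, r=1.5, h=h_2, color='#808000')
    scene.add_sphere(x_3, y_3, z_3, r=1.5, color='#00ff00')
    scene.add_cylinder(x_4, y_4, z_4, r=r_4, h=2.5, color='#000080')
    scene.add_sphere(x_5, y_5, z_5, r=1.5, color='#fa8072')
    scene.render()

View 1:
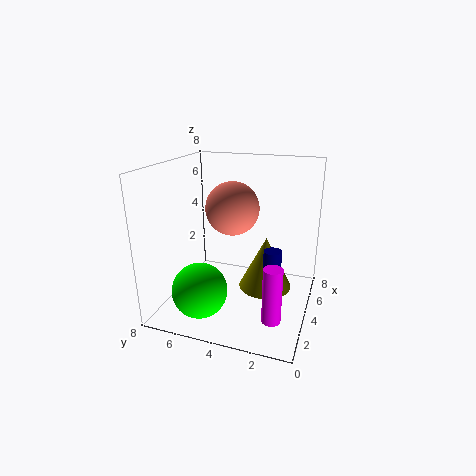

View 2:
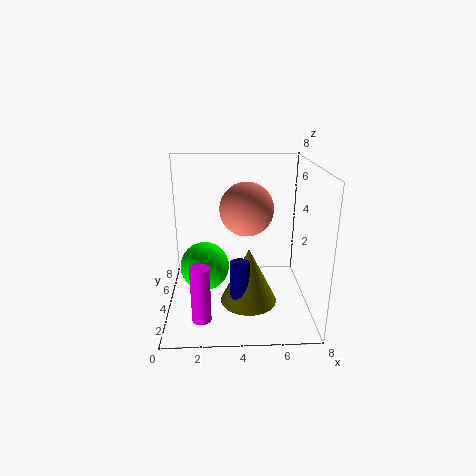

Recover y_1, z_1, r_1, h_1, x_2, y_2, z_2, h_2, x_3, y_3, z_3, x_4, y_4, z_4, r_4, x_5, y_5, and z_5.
y_1 = 1.5
z_1 = 0.5
r_1 = 0.5
h_1 = 3
x_2 = 4.5
y_2 = 2.5
z_2 = 1
h_2 = 3
x_3 = 2
y_3 = 5.5
z_3 = 1.5
x_4 = 4
y_4 = 2
z_4 = 1
r_4 = 0.5
x_5 = 4.5
y_5 = 4.5
z_5 = 5.5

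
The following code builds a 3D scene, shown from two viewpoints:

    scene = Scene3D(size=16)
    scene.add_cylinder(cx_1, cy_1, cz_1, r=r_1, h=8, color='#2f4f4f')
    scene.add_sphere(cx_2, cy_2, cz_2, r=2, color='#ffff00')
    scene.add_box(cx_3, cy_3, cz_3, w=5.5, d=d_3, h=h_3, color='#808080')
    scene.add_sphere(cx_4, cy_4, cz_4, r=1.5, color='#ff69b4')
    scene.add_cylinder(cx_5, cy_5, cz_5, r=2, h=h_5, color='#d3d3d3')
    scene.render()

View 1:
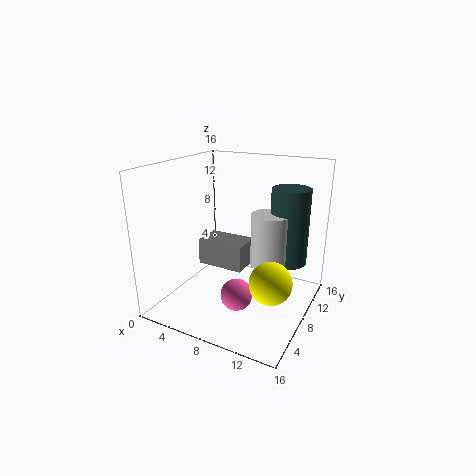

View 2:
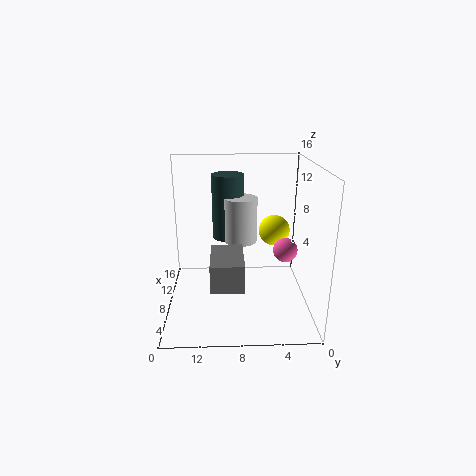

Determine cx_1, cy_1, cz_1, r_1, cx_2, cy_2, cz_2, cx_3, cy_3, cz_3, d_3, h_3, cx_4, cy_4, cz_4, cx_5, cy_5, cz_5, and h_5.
cx_1 = 13.5, cy_1 = 9, cz_1 = 6, r_1 = 2, cx_2 = 14, cy_2 = 3, cz_2 = 6.5, cx_3 = 3, cy_3 = 7.5, cz_3 = 4, d_3 = 3.5, h_3 = 3, cx_4 = 11, cy_4 = 2, cz_4 = 5, cx_5 = 12, cy_5 = 7.5, cz_5 = 6, h_5 = 5.5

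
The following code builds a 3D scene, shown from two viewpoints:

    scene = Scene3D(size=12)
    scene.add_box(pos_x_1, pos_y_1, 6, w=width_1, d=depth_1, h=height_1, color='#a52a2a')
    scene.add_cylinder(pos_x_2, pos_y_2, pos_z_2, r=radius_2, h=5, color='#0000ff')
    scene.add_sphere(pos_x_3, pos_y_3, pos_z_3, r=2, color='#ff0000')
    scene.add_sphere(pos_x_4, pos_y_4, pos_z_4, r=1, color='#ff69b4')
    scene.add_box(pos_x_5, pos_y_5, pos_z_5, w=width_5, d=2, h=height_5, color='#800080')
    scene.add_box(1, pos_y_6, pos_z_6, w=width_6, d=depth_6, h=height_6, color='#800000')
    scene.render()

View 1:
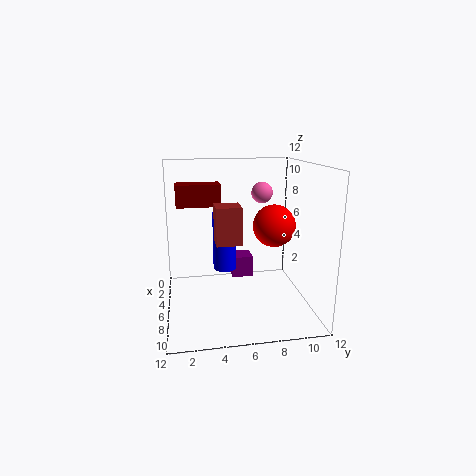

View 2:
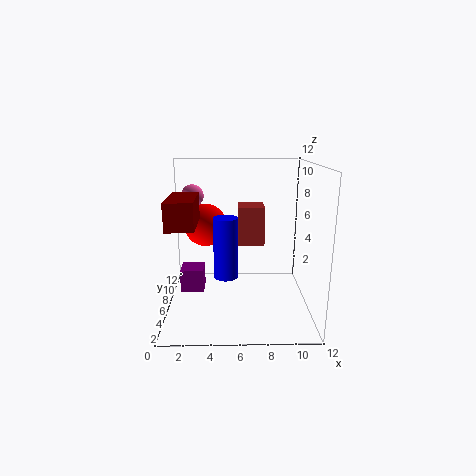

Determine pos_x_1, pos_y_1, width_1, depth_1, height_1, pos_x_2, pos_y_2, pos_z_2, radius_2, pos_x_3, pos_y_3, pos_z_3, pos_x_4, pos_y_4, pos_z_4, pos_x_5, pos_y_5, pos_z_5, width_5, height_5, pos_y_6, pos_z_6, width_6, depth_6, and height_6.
pos_x_1 = 6; pos_y_1 = 4; width_1 = 2; depth_1 = 2; height_1 = 3; pos_x_2 = 5; pos_y_2 = 5; pos_z_2 = 3; radius_2 = 1; pos_x_3 = 3; pos_y_3 = 10; pos_z_3 = 6; pos_x_4 = 2; pos_y_4 = 9; pos_z_4 = 9; pos_x_5 = 1; pos_y_5 = 6; pos_z_5 = 1; width_5 = 2; height_5 = 2; pos_y_6 = 1; pos_z_6 = 8; width_6 = 2; depth_6 = 4; height_6 = 2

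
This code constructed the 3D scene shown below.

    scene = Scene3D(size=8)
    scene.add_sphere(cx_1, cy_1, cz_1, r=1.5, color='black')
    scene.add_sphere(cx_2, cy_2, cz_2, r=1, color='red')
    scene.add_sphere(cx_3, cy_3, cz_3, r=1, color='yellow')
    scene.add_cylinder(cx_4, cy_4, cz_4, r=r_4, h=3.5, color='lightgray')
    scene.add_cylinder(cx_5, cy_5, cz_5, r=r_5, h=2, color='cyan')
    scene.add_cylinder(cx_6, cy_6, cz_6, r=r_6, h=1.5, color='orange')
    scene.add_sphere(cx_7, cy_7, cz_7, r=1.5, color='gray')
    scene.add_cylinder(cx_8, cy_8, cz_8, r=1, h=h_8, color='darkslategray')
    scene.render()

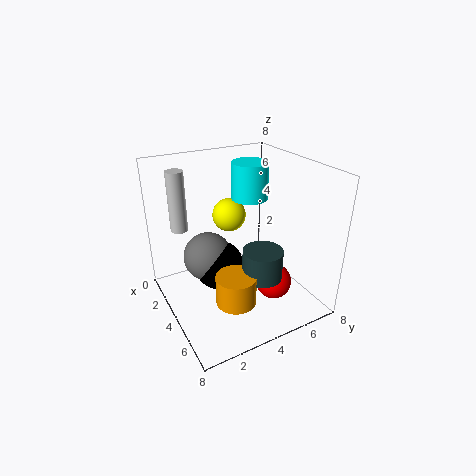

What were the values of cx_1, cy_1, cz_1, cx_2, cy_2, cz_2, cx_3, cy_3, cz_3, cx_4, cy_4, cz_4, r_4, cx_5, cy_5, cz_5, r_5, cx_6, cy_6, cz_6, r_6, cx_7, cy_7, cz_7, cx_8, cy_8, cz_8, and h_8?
cx_1 = 2.5, cy_1 = 3.5, cz_1 = 1.5, cx_2 = 5.5, cy_2 = 5.5, cz_2 = 1.5, cx_3 = 2, cy_3 = 4.5, cz_3 = 4.5, cx_4 = 1.5, cy_4 = 1.5, cz_4 = 4, r_4 = 0.5, cx_5 = 3.5, cy_5 = 5, cz_5 = 6, r_5 = 1, cx_6 = 6.5, cy_6 = 2.5, cz_6 = 2, r_6 = 1, cx_7 = 2, cy_7 = 3, cz_7 = 2, cx_8 = 6.5, cy_8 = 4, cz_8 = 3, h_8 = 1.5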